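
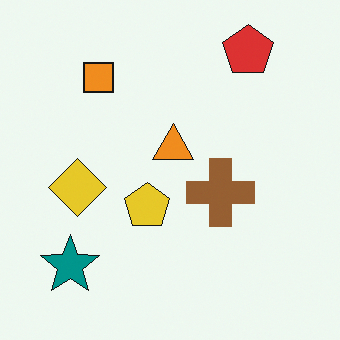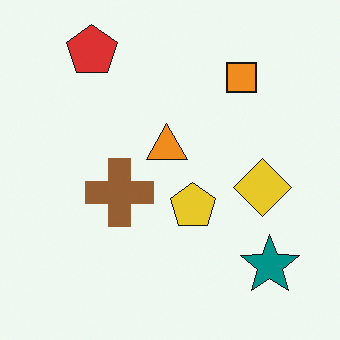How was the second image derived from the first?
The image was flipped horizontally (left ↔ right).

The teal star is in the bottom-left of the first image and the bottom-right of the second — shapes on opposite sides of the vertical midline have swapped in a mirror flip.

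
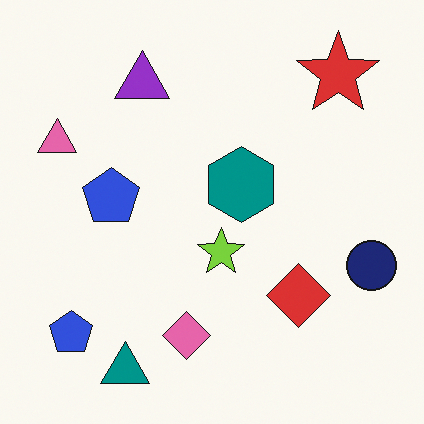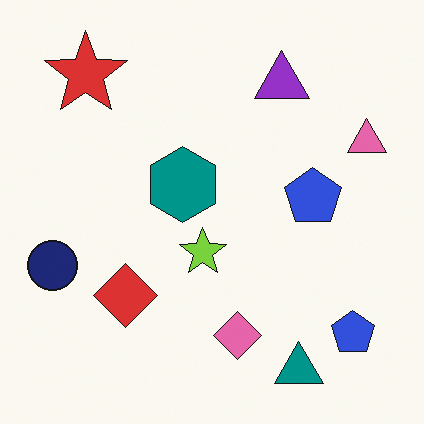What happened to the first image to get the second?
The second image is the first flipped horizontally (left ↔ right).

The navy circle is in the right of the first image and the left of the second — shapes on opposite sides of the vertical midline have swapped in a mirror flip.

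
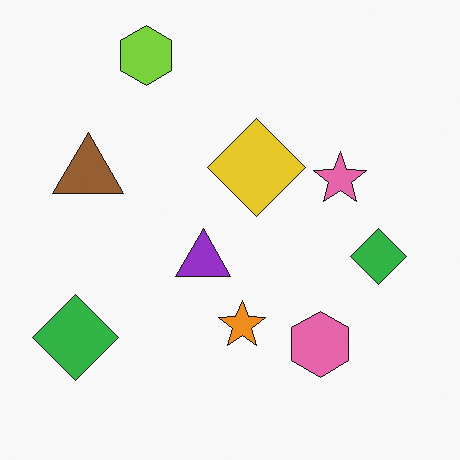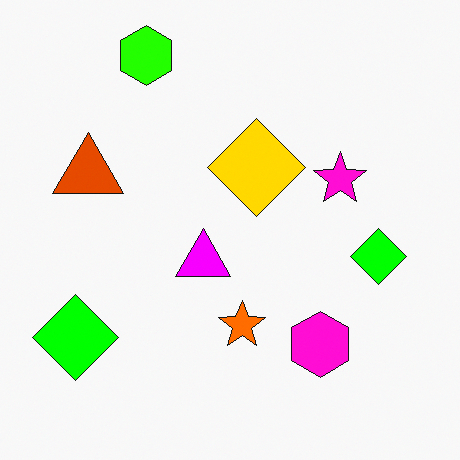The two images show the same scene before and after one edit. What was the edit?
This is the original image made much more vivid (saturation change).

All colors are more vivid — a global saturation change.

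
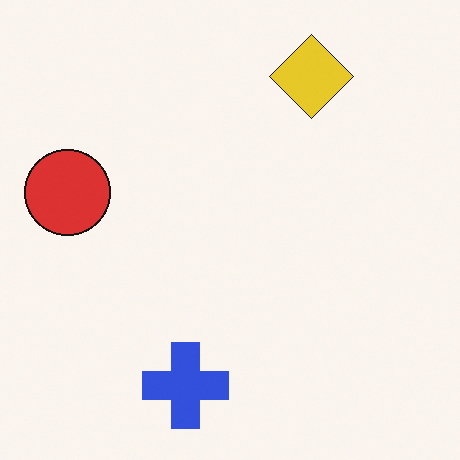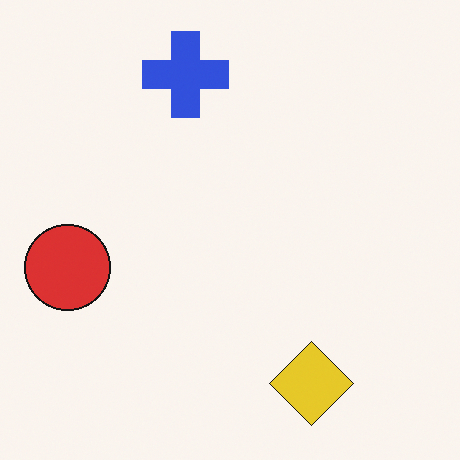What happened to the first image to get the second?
The second image is the first flipped vertically (top ↔ bottom).

The blue cross is in the bottom of the first image and the top of the second — shapes on opposite sides of the horizontal midline have swapped in a mirror flip.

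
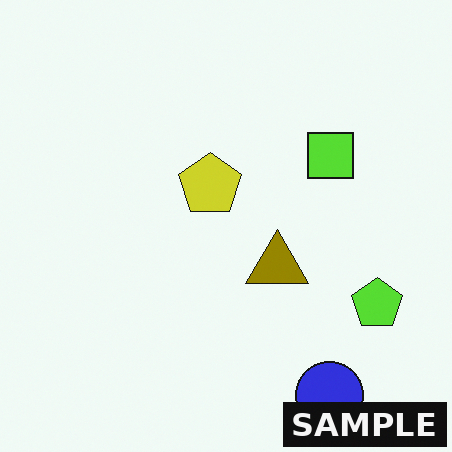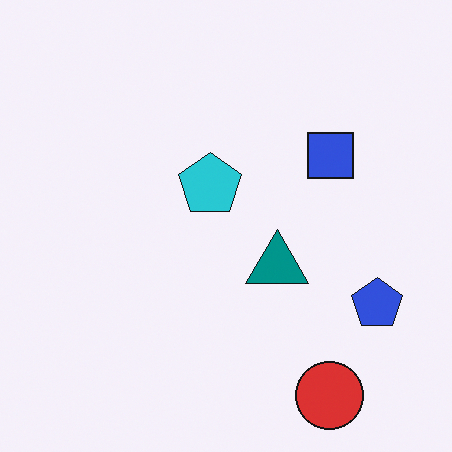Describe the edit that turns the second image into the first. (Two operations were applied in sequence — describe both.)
Hue-shifted by a large amount, then watermarked with the text "SAMPLE" in the lower-right corner.

Every shape's color has rotated by the same amount around the hue wheel — a uniform hue shift. A dark label reading "SAMPLE" appears in the lower-right corner.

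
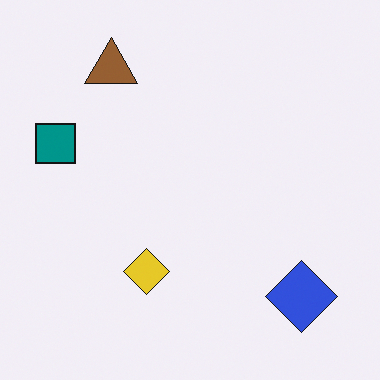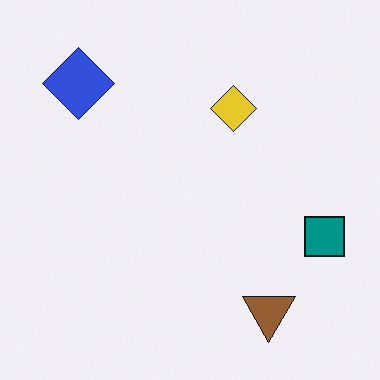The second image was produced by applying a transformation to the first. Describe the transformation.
Rotated 180°.

The blue diamond sits in the bottom-right of the first image and the top-left of the second — consistent with a whole-image 180° rotation.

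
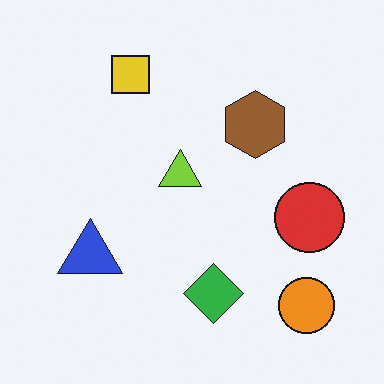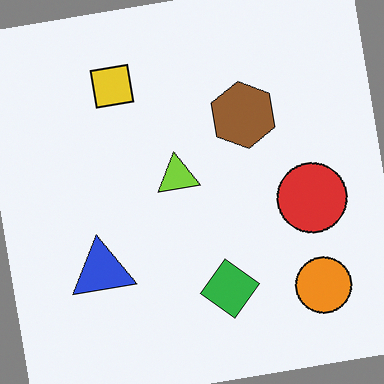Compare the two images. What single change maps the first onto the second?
The image was rotated counter-clockwise by a few degrees.

Every shape is tilted by the same angle and the image corners show triangular fill wedges — a whole-image rotation by a non-right angle.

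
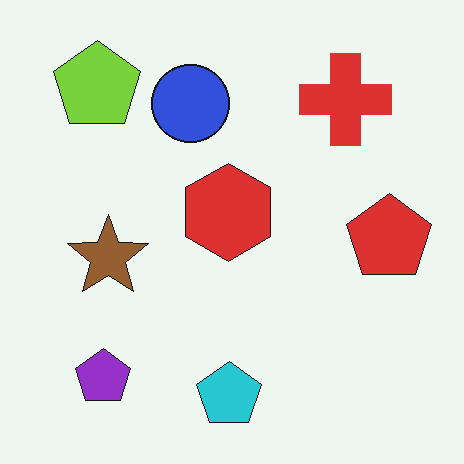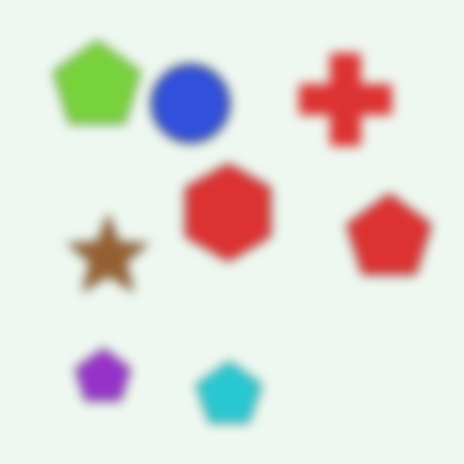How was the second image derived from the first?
It was heavily blurred.

Shape edges and outlines are uniformly softened across the whole image.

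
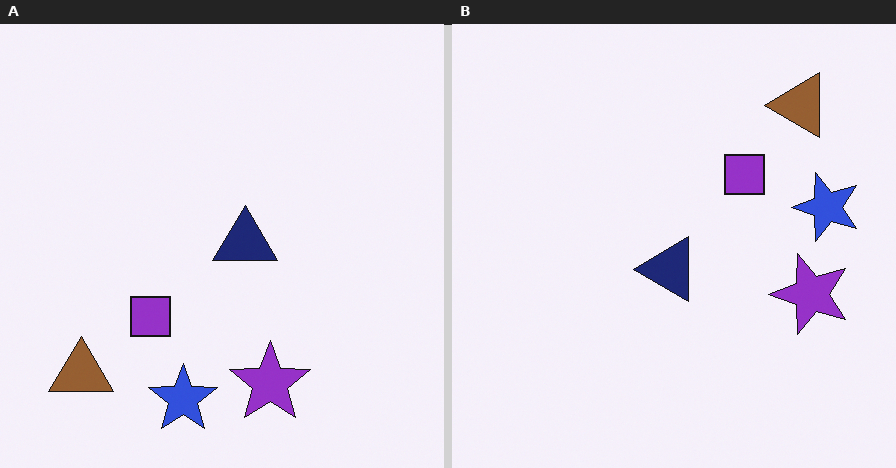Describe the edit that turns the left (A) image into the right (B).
The image was transposed (reflected across the top-left ↔ bottom-right diagonal).

Shapes have swapped their row and column positions — what was in the top-right is now in the bottom-left — a diagonal reflection.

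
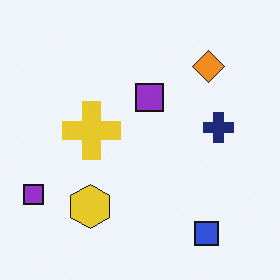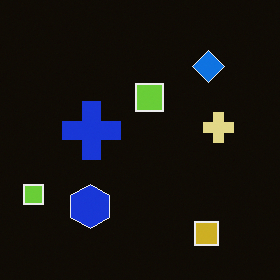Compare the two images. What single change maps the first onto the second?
The transformation is: color-inverted (negative).

The light background has become dark and every shape's color is its complement — a photographic negative.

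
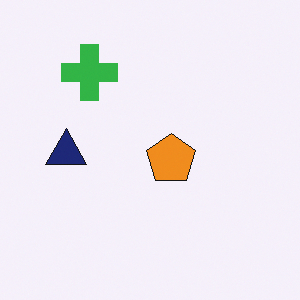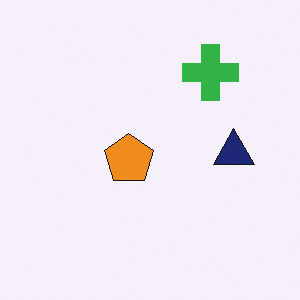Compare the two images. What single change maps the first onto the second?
It was flipped horizontally (left ↔ right).

The navy triangle is in the left of the first image and the right of the second — shapes on opposite sides of the vertical midline have swapped in a mirror flip.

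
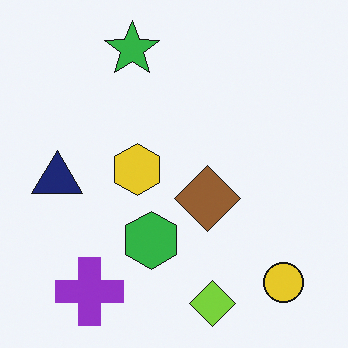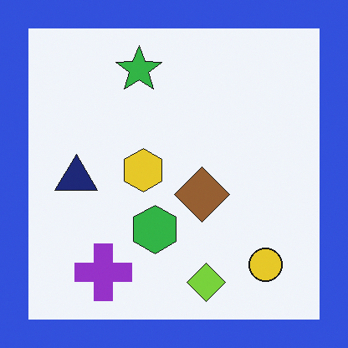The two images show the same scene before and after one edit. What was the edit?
The transformation is: framed with a blue border.

A solid blue frame runs around the edge of the second image, with the content slightly shrunk inside it.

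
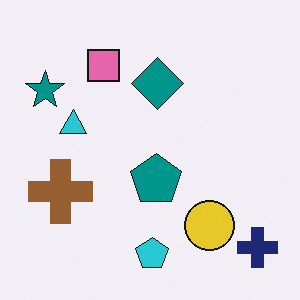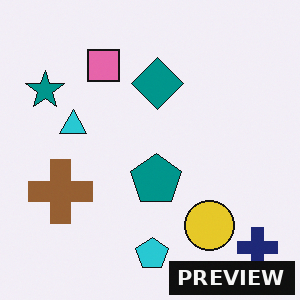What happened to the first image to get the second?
The transformation is: watermarked with the text "PREVIEW" in the lower-right corner.

A dark label reading "PREVIEW" appears in the lower-right corner.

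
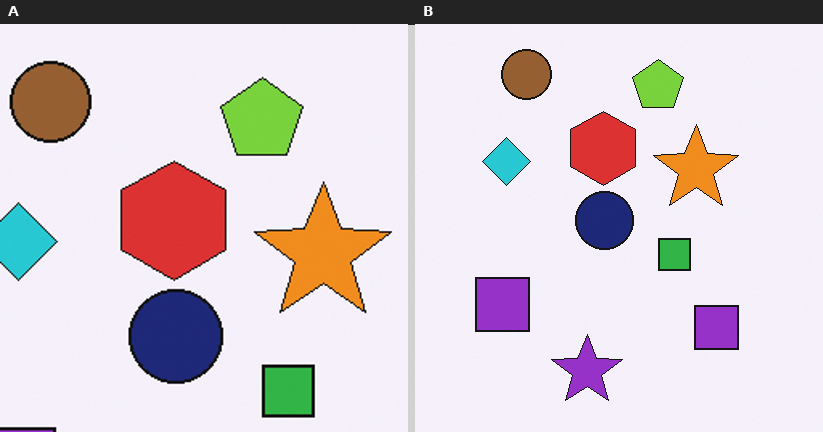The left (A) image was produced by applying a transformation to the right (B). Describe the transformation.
The image was cropped slightly and scaled back up.

The visible shapes are larger and the field of view is narrower; shapes near the original edges may be partly or wholly outside the frame — a crop-and-rescale.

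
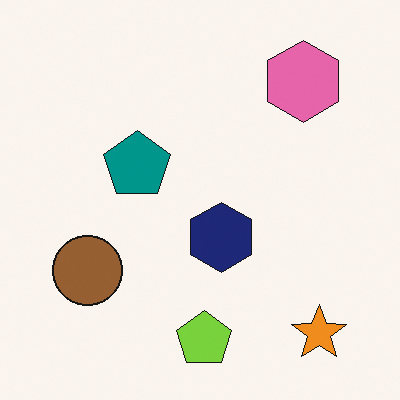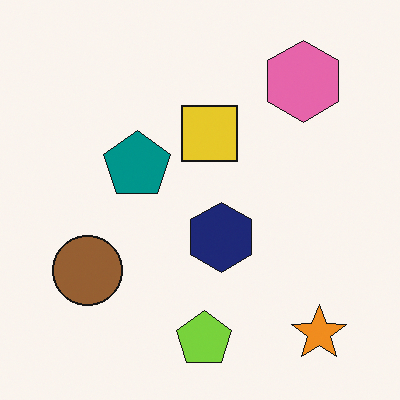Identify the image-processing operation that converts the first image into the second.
This is the original image overlaid with an additional yellow square.

A yellow square appears in the second image that is absent from the first.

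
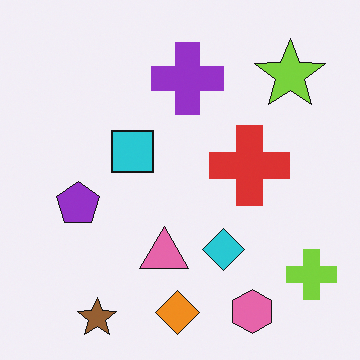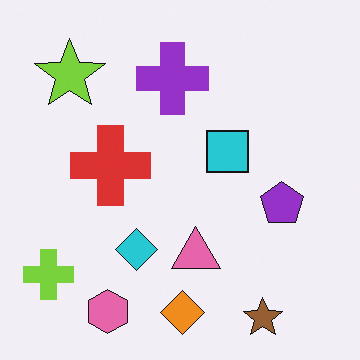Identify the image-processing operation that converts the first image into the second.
The transformation is: flipped horizontally (left ↔ right).

The lime cross is in the bottom-right of the first image and the bottom-left of the second — shapes on opposite sides of the vertical midline have swapped in a mirror flip.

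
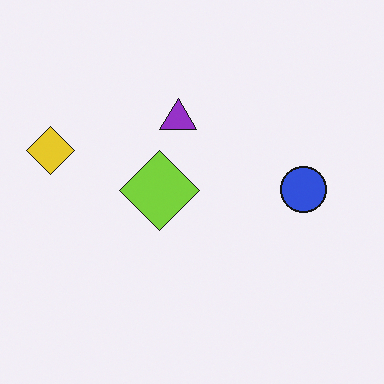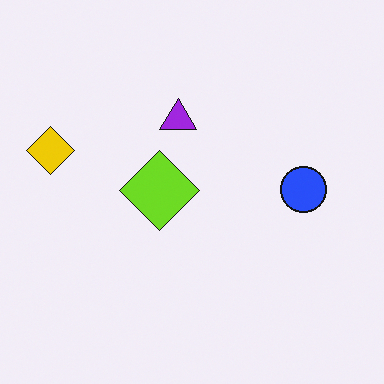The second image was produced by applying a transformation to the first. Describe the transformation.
The transformation is: slightly oversaturated.

All colors are more vivid — a global saturation change.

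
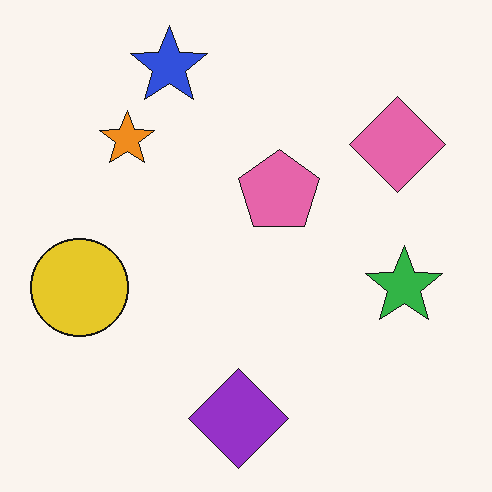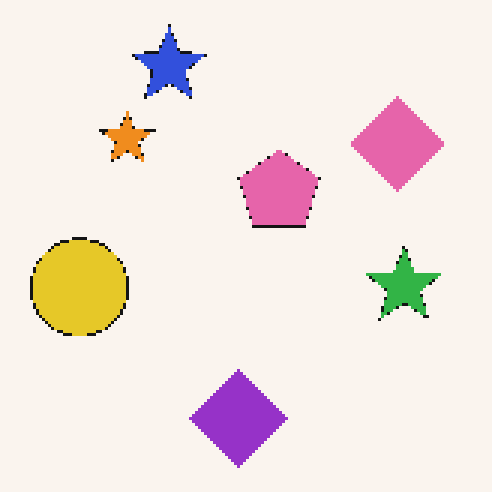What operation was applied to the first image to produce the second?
This is the original image lightly pixelated (a mild mosaic effect).

Shapes are reduced to large square blocks; fine edges and outlines are lost — a downscale-then-upscale (mosaic) effect.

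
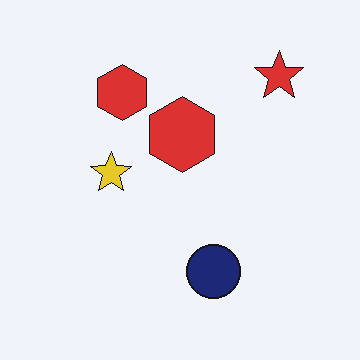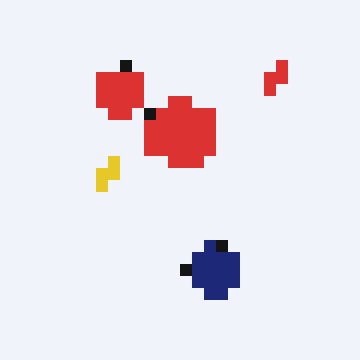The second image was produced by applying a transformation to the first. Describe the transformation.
Coarsely pixelated.

Shapes are reduced to large square blocks; fine edges and outlines are lost — a downscale-then-upscale (mosaic) effect.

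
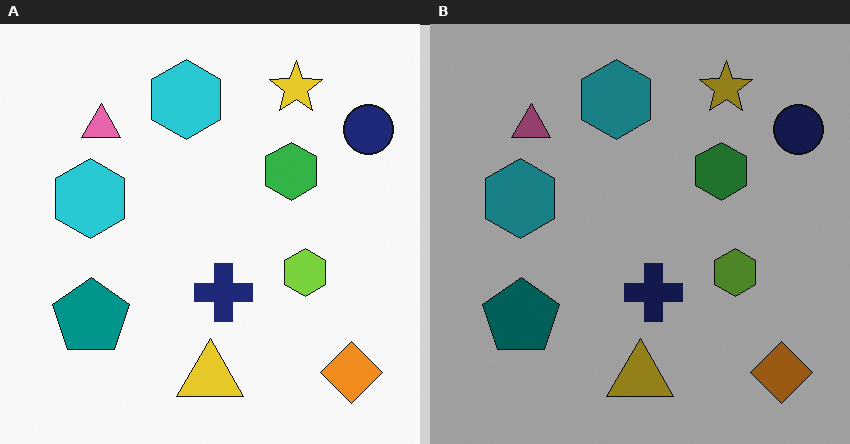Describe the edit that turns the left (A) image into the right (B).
The image was substantially darkened.

Every pixel — background and shapes alike — is uniformly darkened.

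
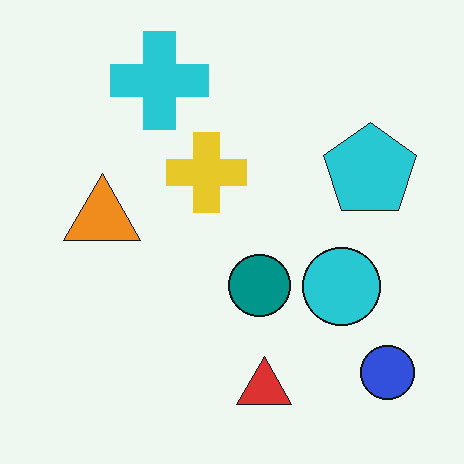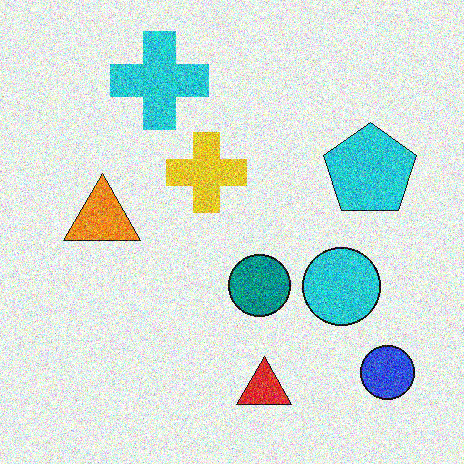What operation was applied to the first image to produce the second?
This is the original image degraded with strong gaussian noise.

Random speckle covers the whole image, including the flat background.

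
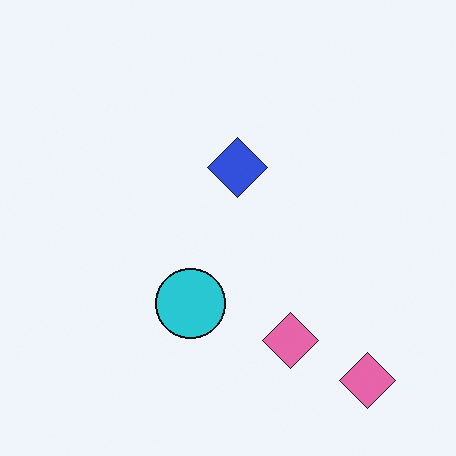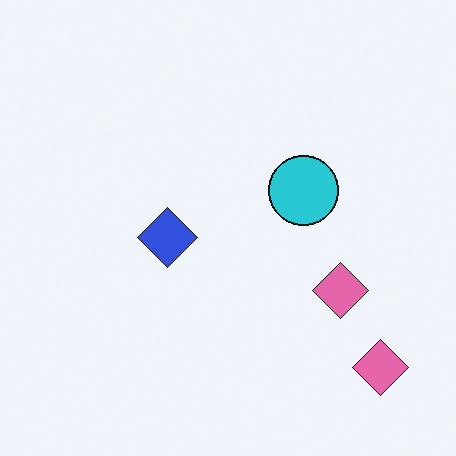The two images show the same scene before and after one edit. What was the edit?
This is the original image transposed (reflected across the top-left ↔ bottom-right diagonal).

Shapes have swapped their row and column positions — what was in the top-right is now in the bottom-left — a diagonal reflection.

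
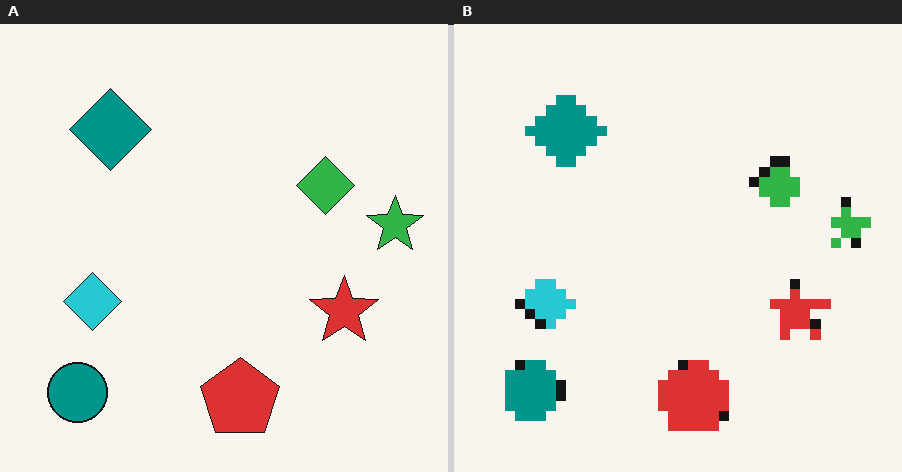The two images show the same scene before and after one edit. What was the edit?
It was heavily pixelated into large blocks.

Shapes are reduced to large square blocks; fine edges and outlines are lost — a downscale-then-upscale (mosaic) effect.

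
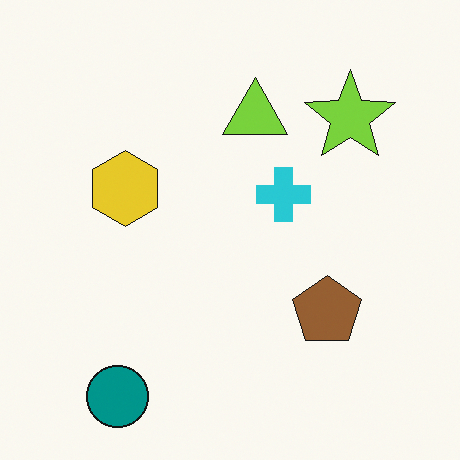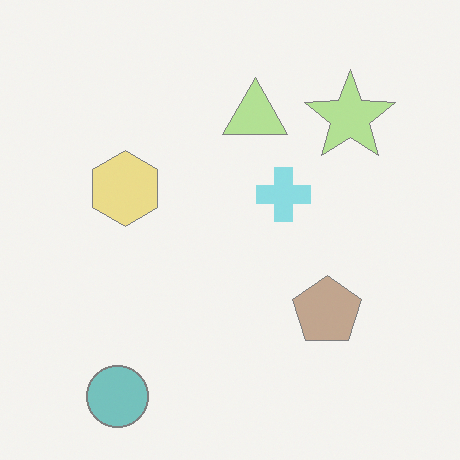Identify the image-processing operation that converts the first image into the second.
The transformation is: washed out (contrast reduced).

Tones are pushed toward mid-grey across the whole image — a global contrast change.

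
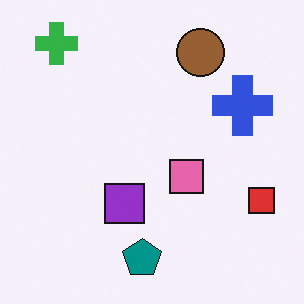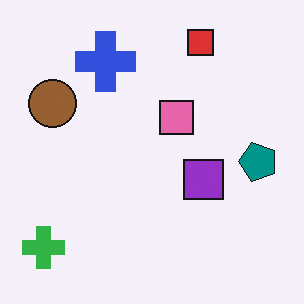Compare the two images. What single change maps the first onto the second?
Rotated 90° counter-clockwise.

The green cross sits in the top-left of the first image and the bottom-left of the second — consistent with a whole-image 90° counter-clockwise rotation.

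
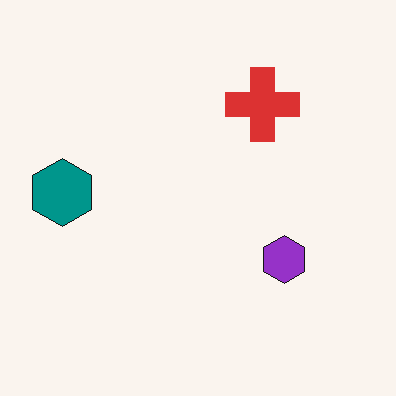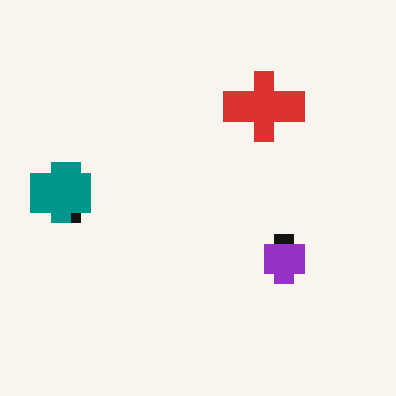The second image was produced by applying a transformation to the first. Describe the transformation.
The image was coarsely pixelated.

Shapes are reduced to large square blocks; fine edges and outlines are lost — a downscale-then-upscale (mosaic) effect.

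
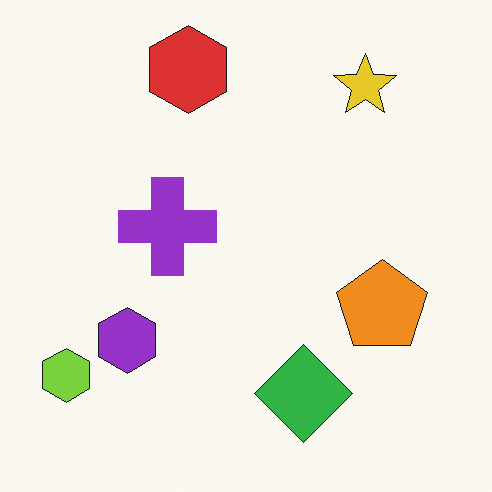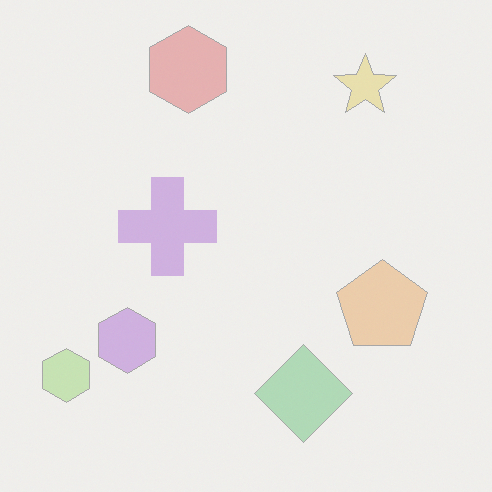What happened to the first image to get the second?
The transformation is: washed out (contrast reduced).

Tones are pushed toward mid-grey across the whole image — a global contrast change.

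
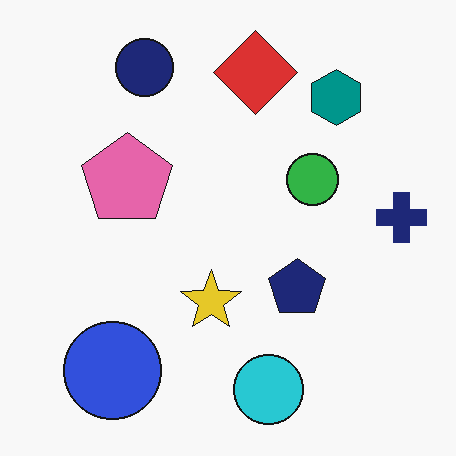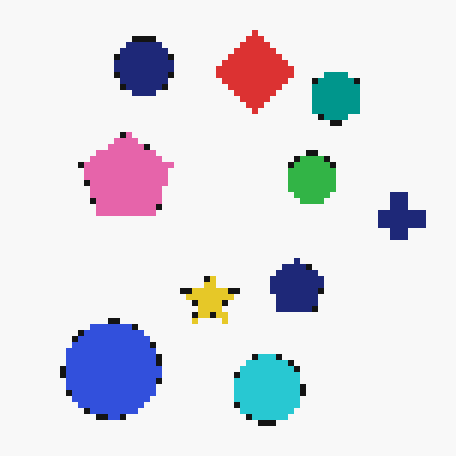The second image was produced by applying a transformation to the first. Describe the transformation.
The transformation is: pixelated into visible square blocks.

Shapes are reduced to large square blocks; fine edges and outlines are lost — a downscale-then-upscale (mosaic) effect.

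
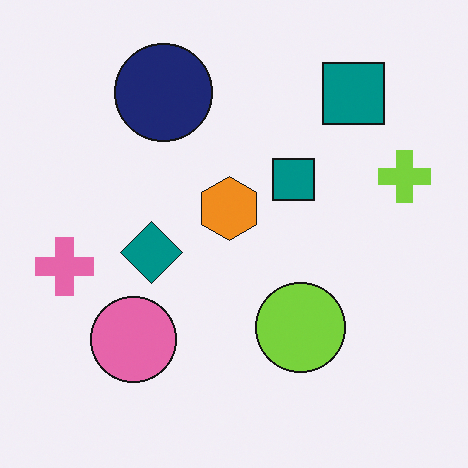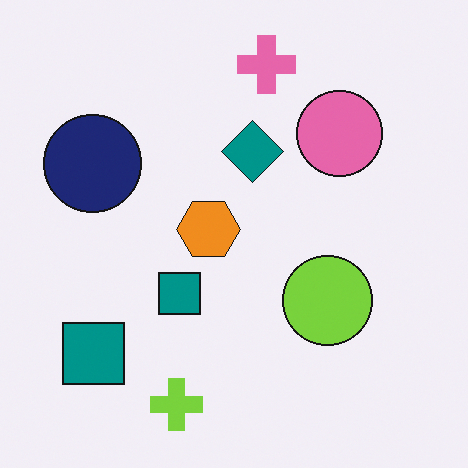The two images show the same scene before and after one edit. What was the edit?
The second image is the first transposed (reflected across the top-left ↔ bottom-right diagonal).

Shapes have swapped their row and column positions — what was in the top-right is now in the bottom-left — a diagonal reflection.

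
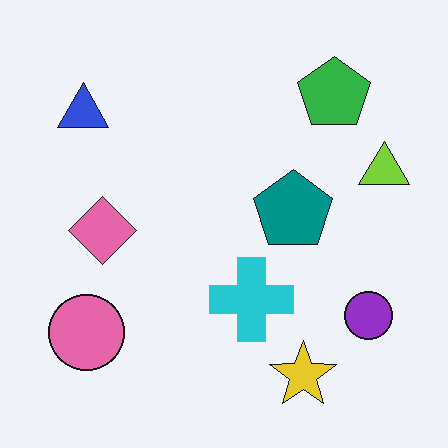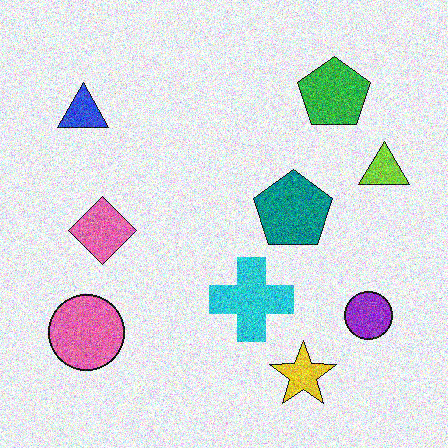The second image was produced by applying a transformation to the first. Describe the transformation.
The image was degraded with a thick layer of grain.

Random speckle covers the whole image, including the flat background.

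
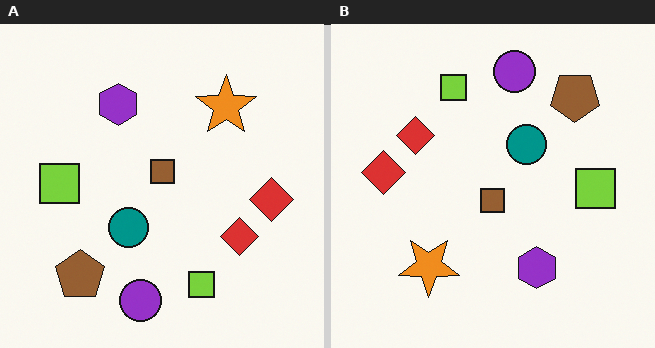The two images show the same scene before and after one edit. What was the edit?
The image was rotated 180°.

The brown pentagon sits in the bottom-left of the left (A) image and the top-right of the right (B) — consistent with a whole-image 180° rotation.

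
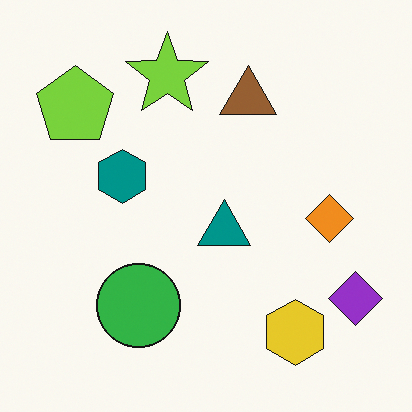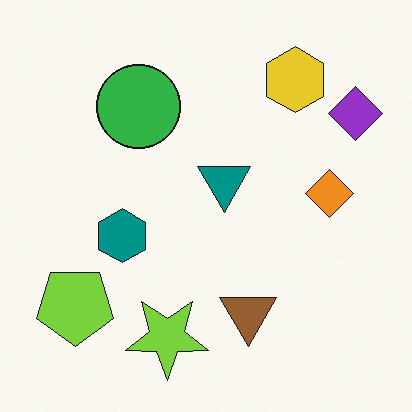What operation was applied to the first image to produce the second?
The second image is the first flipped vertically (top ↔ bottom).

The lime star is in the top of the first image and the bottom of the second — shapes on opposite sides of the horizontal midline have swapped in a mirror flip.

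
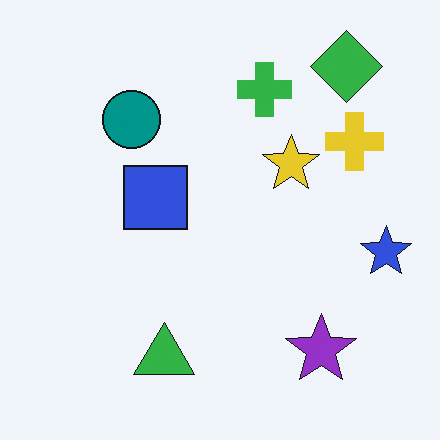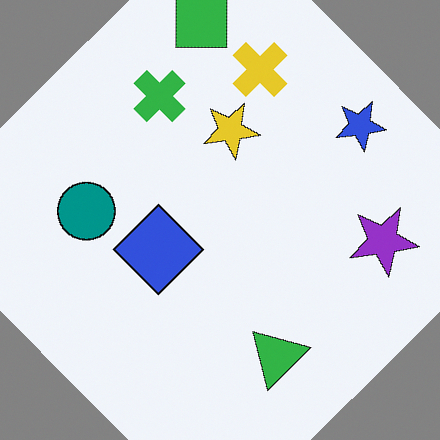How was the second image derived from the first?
This is the original image rotated counter-clockwise by a large amount — several tens of degrees.

Every shape is tilted by the same angle and the image corners show triangular fill wedges — a whole-image rotation by a non-right angle.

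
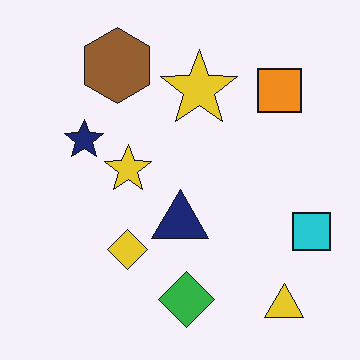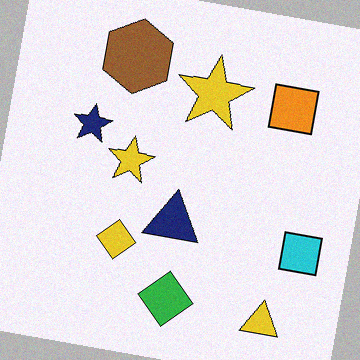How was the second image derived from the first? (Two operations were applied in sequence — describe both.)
The image was rotated clockwise by a slight angle, then degraded with subtle gaussian noise.

Every shape is tilted by the same angle and the image corners show triangular fill wedges — a whole-image rotation by a non-right angle. Random speckle covers the whole image, including the flat background.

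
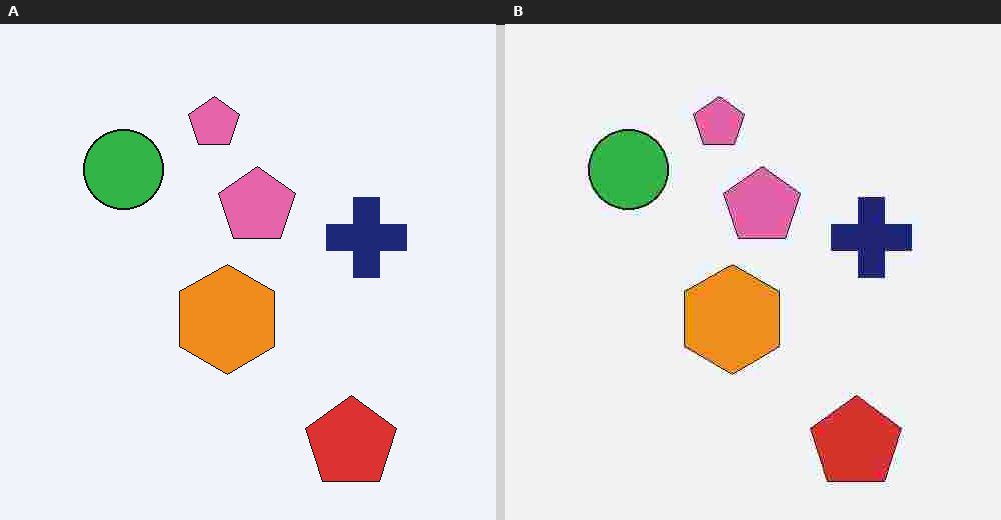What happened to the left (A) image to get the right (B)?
The right (B) image is the left (A) degraded with heavy JPEG compression.

Blocky 8×8 compression artifacts appear around shape edges and the flat background shows ringing — characteristic JPEG degradation.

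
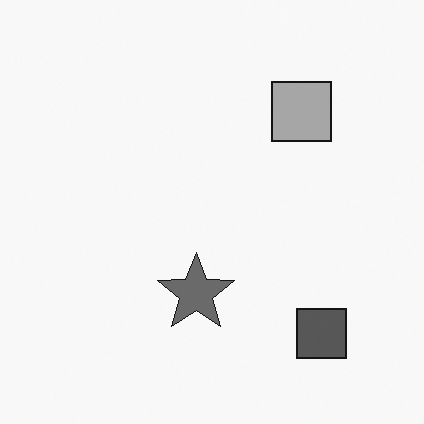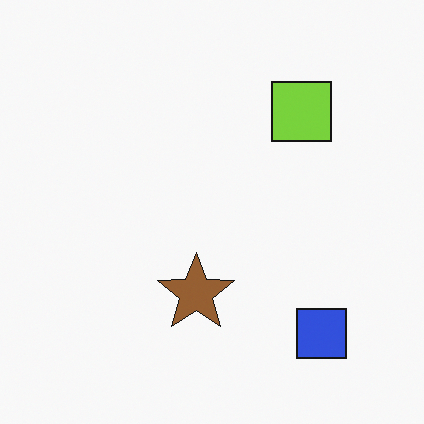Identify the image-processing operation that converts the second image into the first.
The first image is the second converted to grayscale.

All color is removed — every shape is now a shade of grey.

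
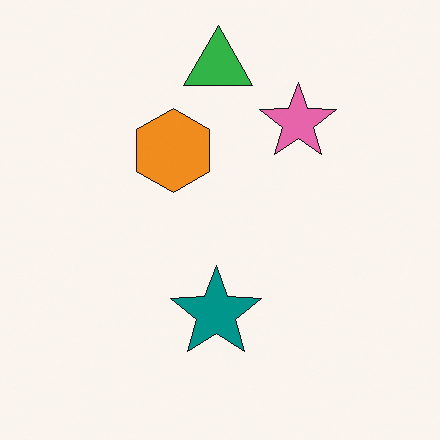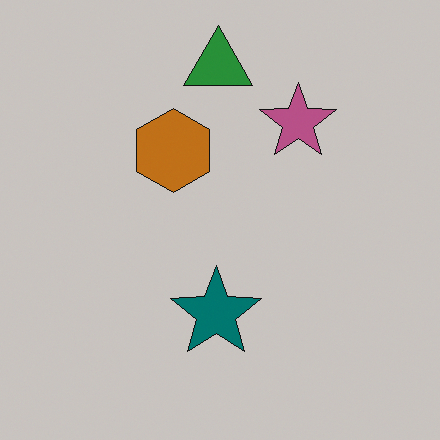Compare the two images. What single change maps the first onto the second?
This is the original image slightly darkened.

Every pixel — background and shapes alike — is uniformly darkened.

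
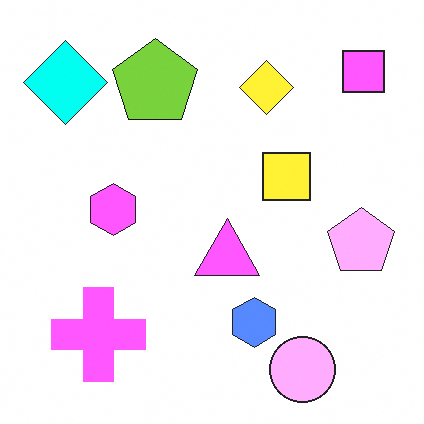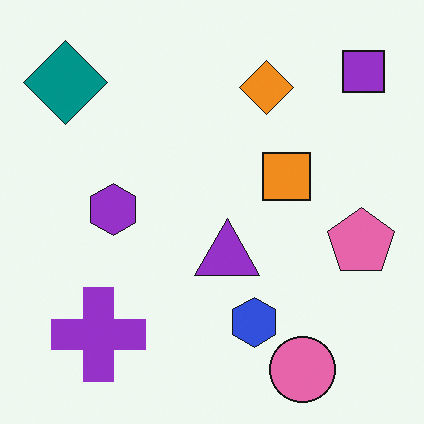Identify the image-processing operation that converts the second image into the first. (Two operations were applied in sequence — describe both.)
Substantially brightened, then overlaid with an additional lime pentagon.

Every pixel — background and shapes alike — is uniformly brightened. A lime pentagon appears in the first image that is absent from the second.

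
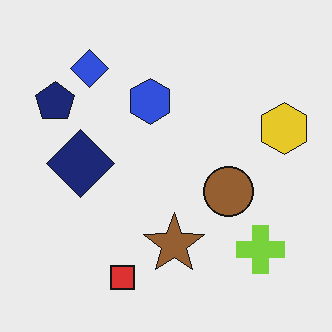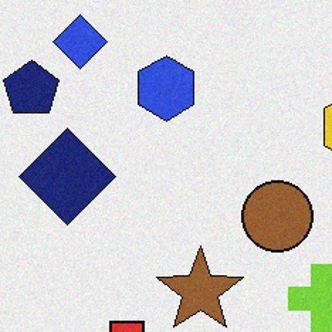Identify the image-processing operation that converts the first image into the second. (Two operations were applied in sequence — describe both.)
The second image is the first degraded with light additive noise, then cropped to a modestly smaller region and rescaled.

Random speckle covers the whole image, including the flat background. The visible shapes are larger and the field of view is narrower; shapes near the original edges may be partly or wholly outside the frame — a crop-and-rescale.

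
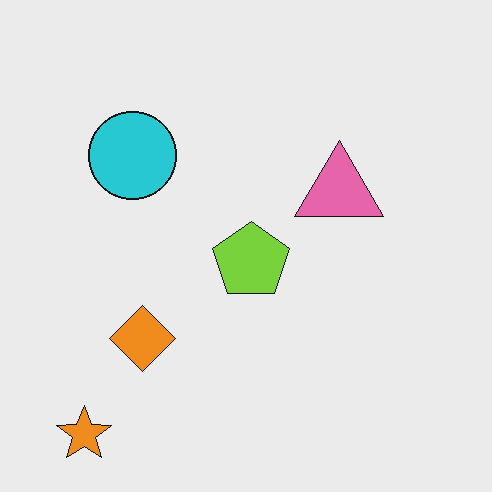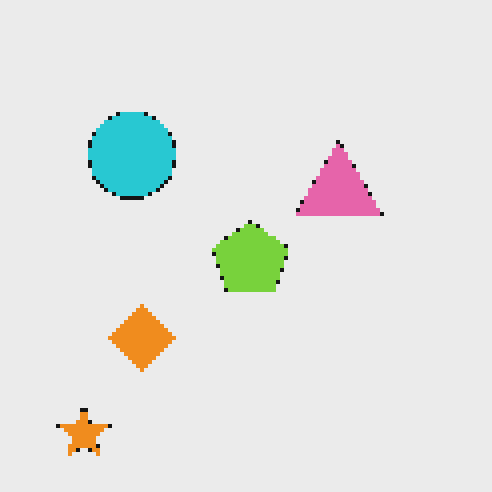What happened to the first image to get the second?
The second image is the first mildly pixelated.

Shapes are reduced to large square blocks; fine edges and outlines are lost — a downscale-then-upscale (mosaic) effect.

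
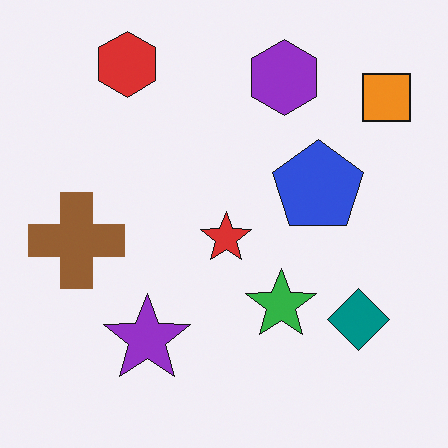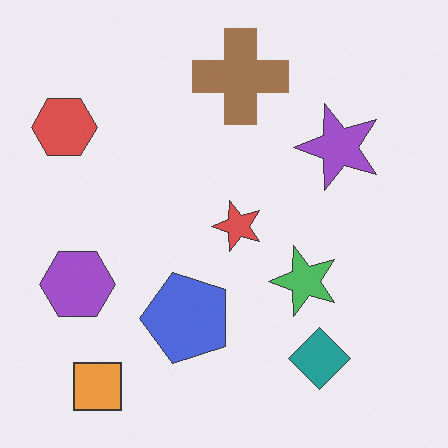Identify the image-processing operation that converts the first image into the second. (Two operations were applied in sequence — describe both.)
It was transposed (reflected across the top-left ↔ bottom-right diagonal), then given slightly reduced contrast.

Shapes have swapped their row and column positions — what was in the top-right is now in the bottom-left — a diagonal reflection. Tones are pushed toward mid-grey across the whole image — a global contrast change.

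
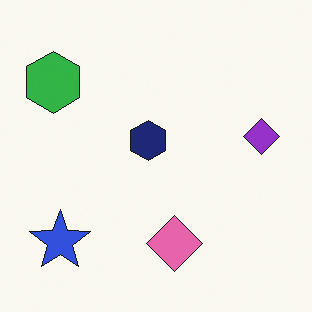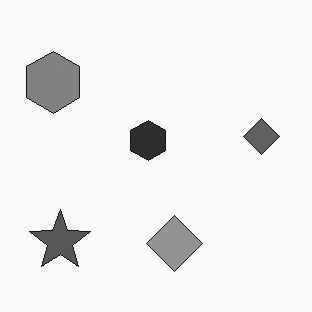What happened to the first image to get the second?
The image was converted to grayscale.

All color is removed — every shape is now a shade of grey.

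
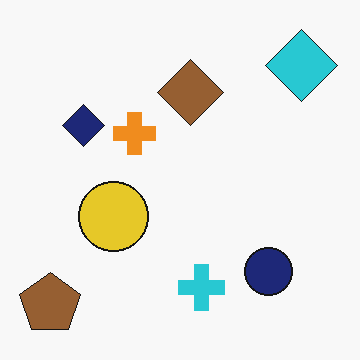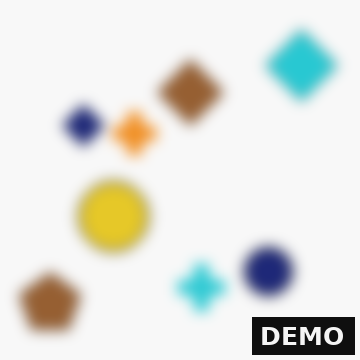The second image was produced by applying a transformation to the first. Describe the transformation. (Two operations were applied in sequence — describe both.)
The transformation is: heavily blurred, then watermarked with the text "DEMO" in the lower-right corner.

Shape edges and outlines are uniformly softened across the whole image. A dark label reading "DEMO" appears in the lower-right corner.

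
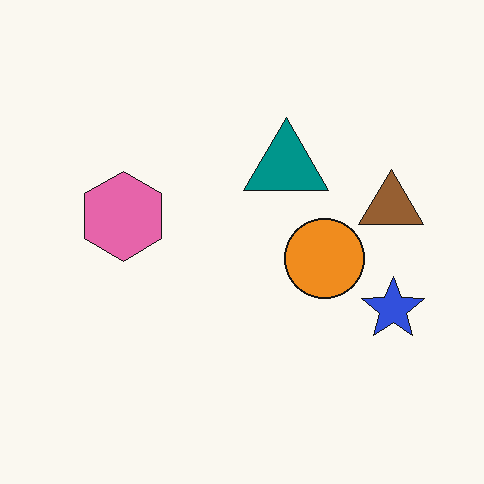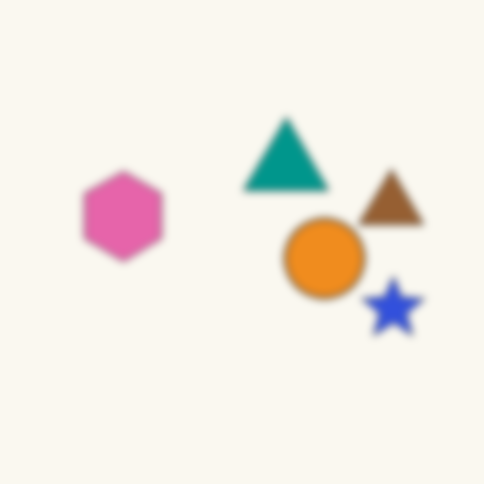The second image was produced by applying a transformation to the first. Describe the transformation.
This is the original image moderately blurred.

Shape edges and outlines are uniformly softened across the whole image.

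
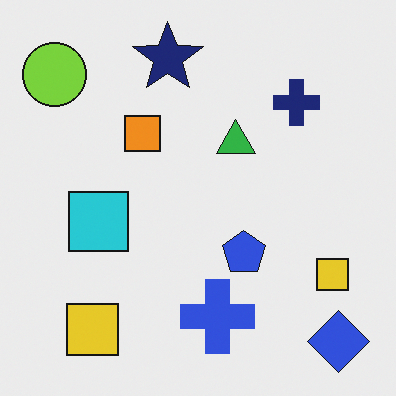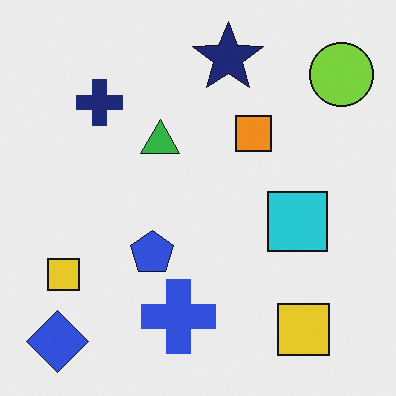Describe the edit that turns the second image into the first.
It was flipped horizontally (left ↔ right).

The lime circle is in the top-right of the second image and the top-left of the first — shapes on opposite sides of the vertical midline have swapped in a mirror flip.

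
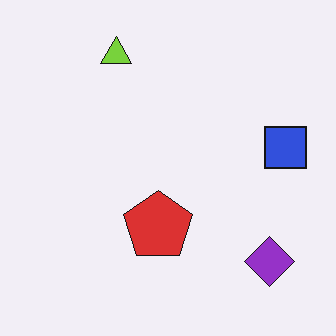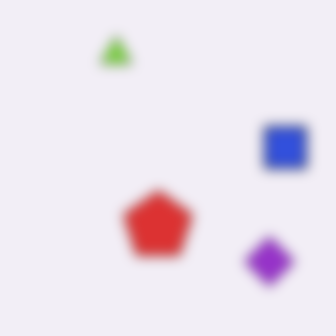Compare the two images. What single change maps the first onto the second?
The transformation is: heavily blurred.

Shape edges and outlines are uniformly softened across the whole image.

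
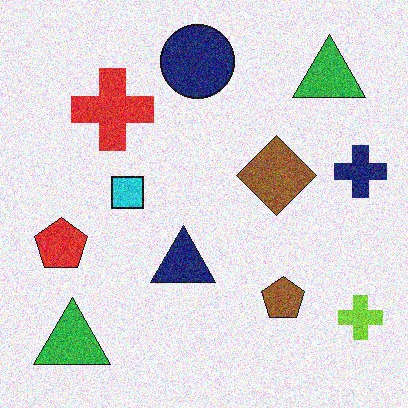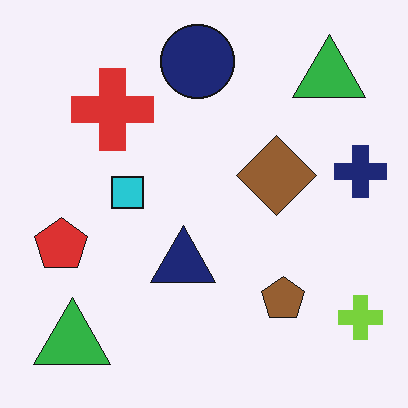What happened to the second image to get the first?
This is the original image degraded with moderate additive noise.

Random speckle covers the whole image, including the flat background.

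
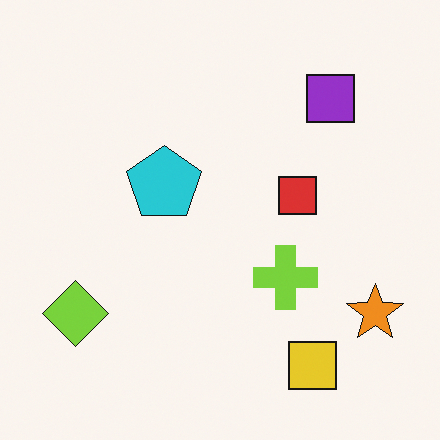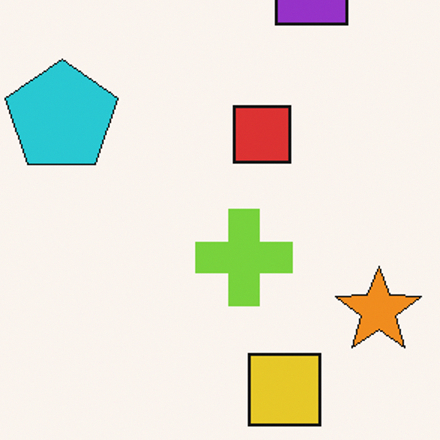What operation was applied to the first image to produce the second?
The second image is the first cropped slightly and scaled back up.

The visible shapes are larger and the field of view is narrower; shapes near the original edges may be partly or wholly outside the frame — a crop-and-rescale.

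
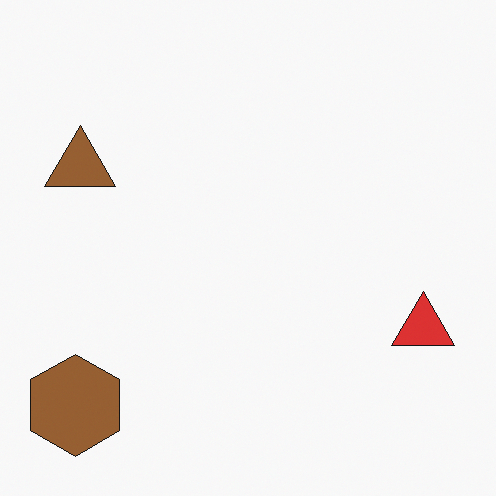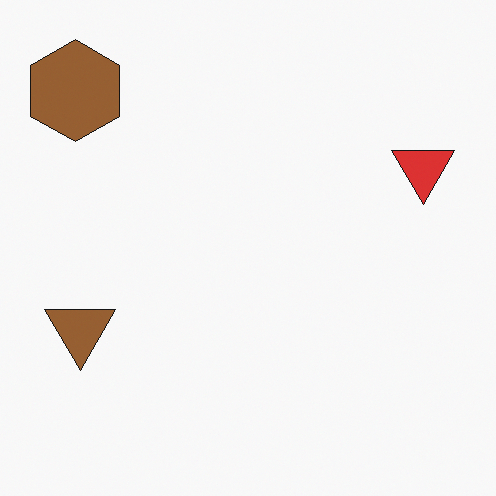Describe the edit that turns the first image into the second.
This is the original image flipped vertically (top ↔ bottom).

The brown hexagon is in the bottom-left of the first image and the top-left of the second — shapes on opposite sides of the horizontal midline have swapped in a mirror flip.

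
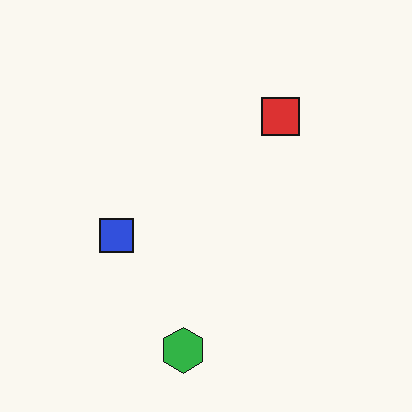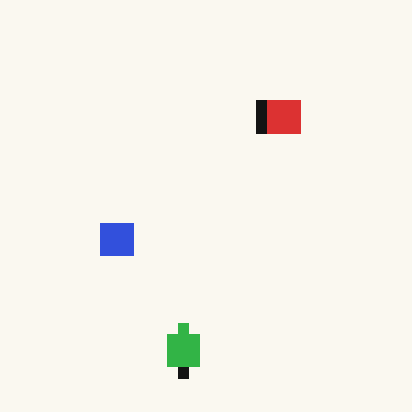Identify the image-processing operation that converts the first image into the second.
It was coarsely pixelated.

Shapes are reduced to large square blocks; fine edges and outlines are lost — a downscale-then-upscale (mosaic) effect.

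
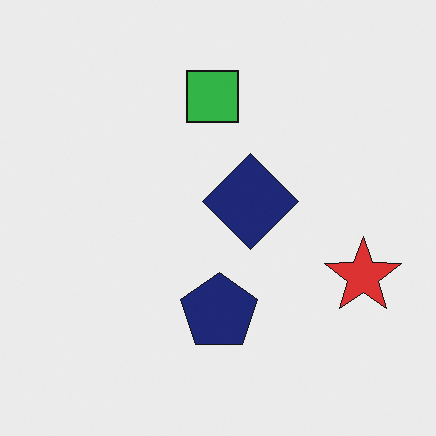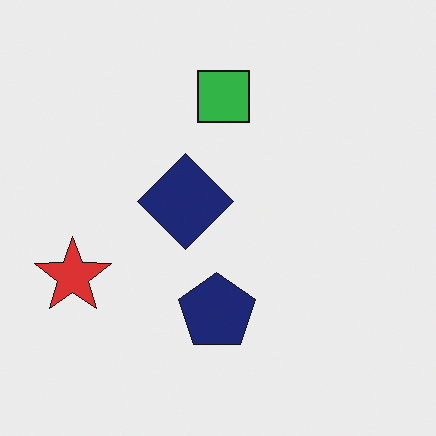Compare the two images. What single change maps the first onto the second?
This is the original image flipped horizontally (left ↔ right).

The red star is in the right of the first image and the left of the second — shapes on opposite sides of the vertical midline have swapped in a mirror flip.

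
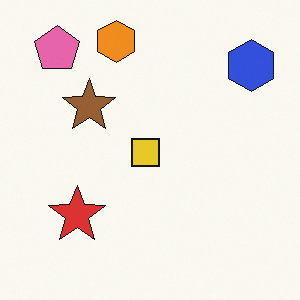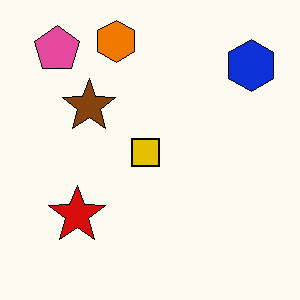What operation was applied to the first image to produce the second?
Given slightly increased contrast.

Tones are pushed away from mid-grey across the whole image — a global contrast change.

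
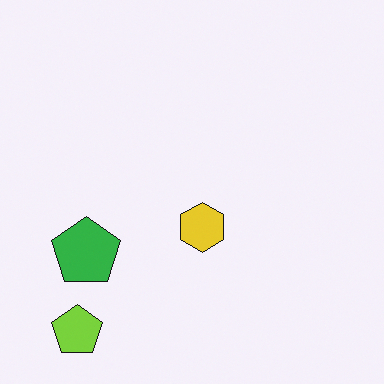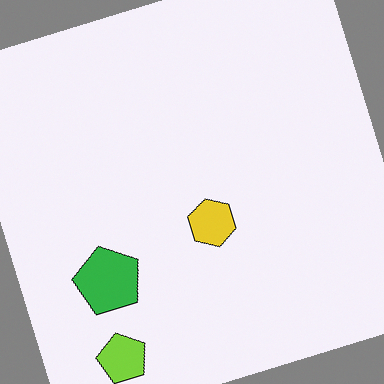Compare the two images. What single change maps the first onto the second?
The second image is the first rotated counter-clockwise by a clearly visible amount.

Every shape is tilted by the same angle and the image corners show triangular fill wedges — a whole-image rotation by a non-right angle.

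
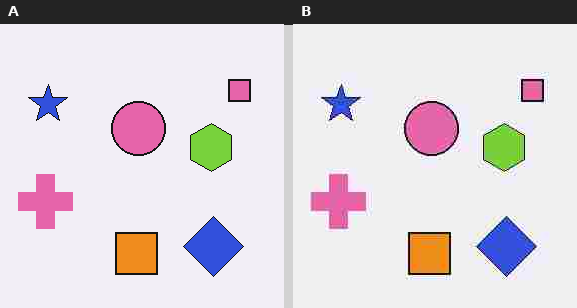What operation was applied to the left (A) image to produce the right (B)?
The right (B) image is the left (A) heavily JPEG-compressed with obvious blocking artifacts.

Blocky 8×8 compression artifacts appear around shape edges and the flat background shows ringing — characteristic JPEG degradation.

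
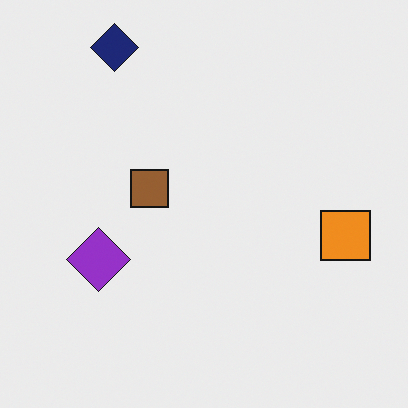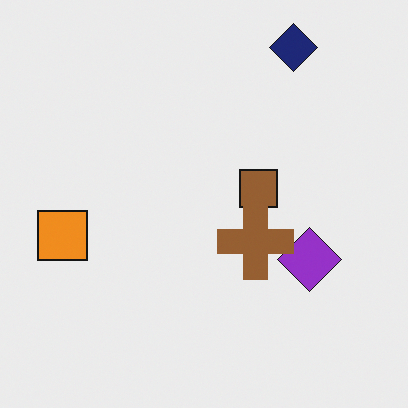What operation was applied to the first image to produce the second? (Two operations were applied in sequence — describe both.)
The transformation is: flipped horizontally (left ↔ right), then overlaid with an additional brown cross.

The orange square is in the right of the first image and the left of the second — shapes on opposite sides of the vertical midline have swapped in a mirror flip. A brown cross appears in the second image that is absent from the first.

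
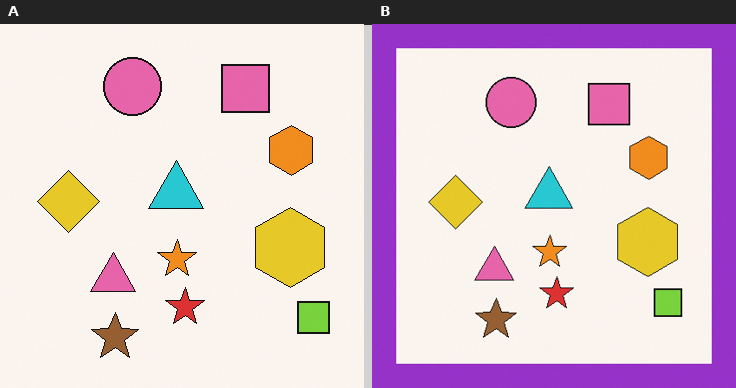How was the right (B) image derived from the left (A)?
The right (B) image is the left (A) framed with a purple border.

A solid purple frame runs around the edge of the right (B) image, with the content slightly shrunk inside it.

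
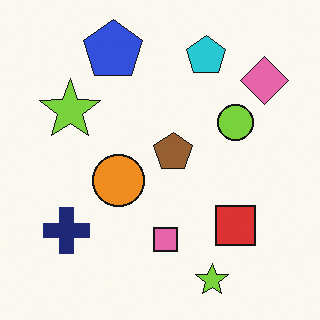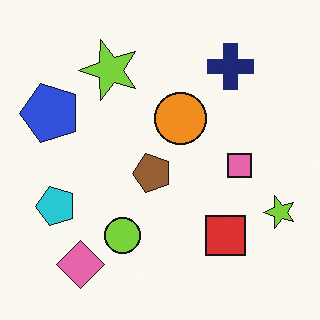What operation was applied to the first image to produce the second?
The transformation is: transposed (reflected across the top-left ↔ bottom-right diagonal).

Shapes have swapped their row and column positions — what was in the top-right is now in the bottom-left — a diagonal reflection.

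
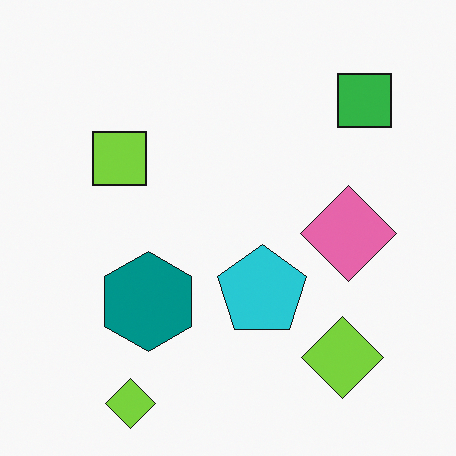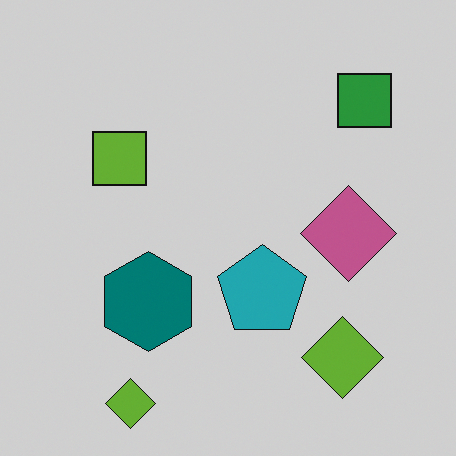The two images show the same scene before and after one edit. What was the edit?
The second image is the first darkened a little.

Every pixel — background and shapes alike — is uniformly darkened.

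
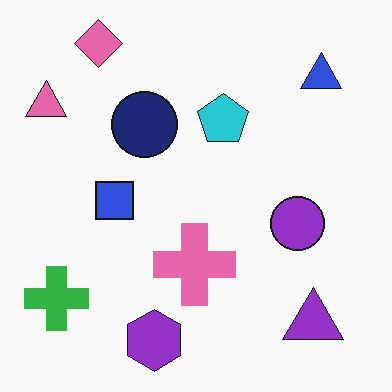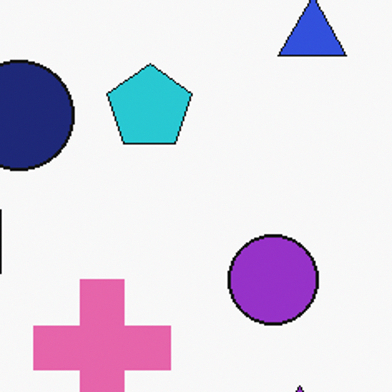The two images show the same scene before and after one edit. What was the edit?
The image was cropped tightly and scaled back up.

The visible shapes are larger and the field of view is narrower; shapes near the original edges may be partly or wholly outside the frame — a crop-and-rescale.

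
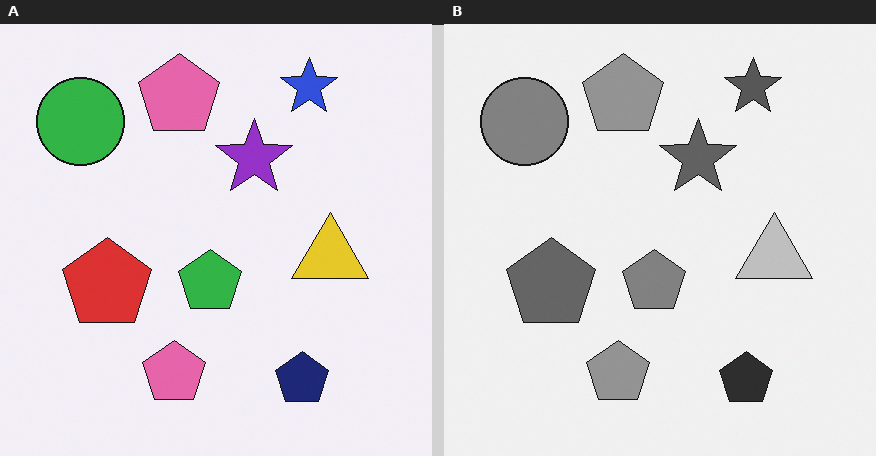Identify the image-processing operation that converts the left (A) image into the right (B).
The image was converted to grayscale.

All color is removed — every shape is now a shade of grey.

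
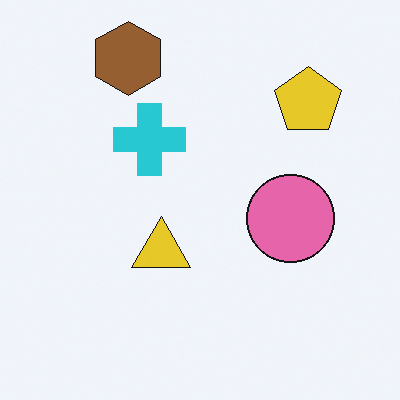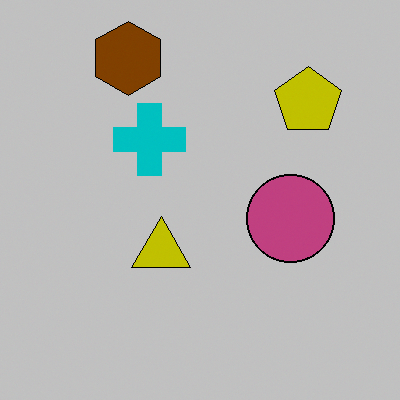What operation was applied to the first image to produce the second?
This is the original image heavily posterized to just a handful of flat colors.

Each flat color has snapped to a coarser quantized level — most visibly, the near-white background has dropped to a flat grey.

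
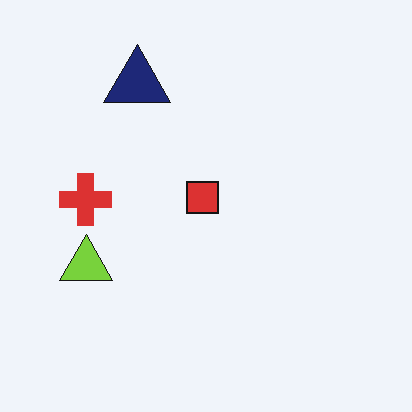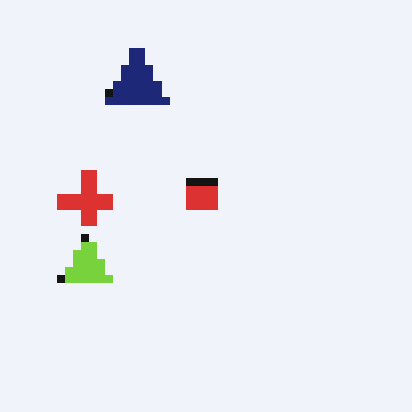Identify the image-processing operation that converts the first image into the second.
The transformation is: moderately pixelated.

Shapes are reduced to large square blocks; fine edges and outlines are lost — a downscale-then-upscale (mosaic) effect.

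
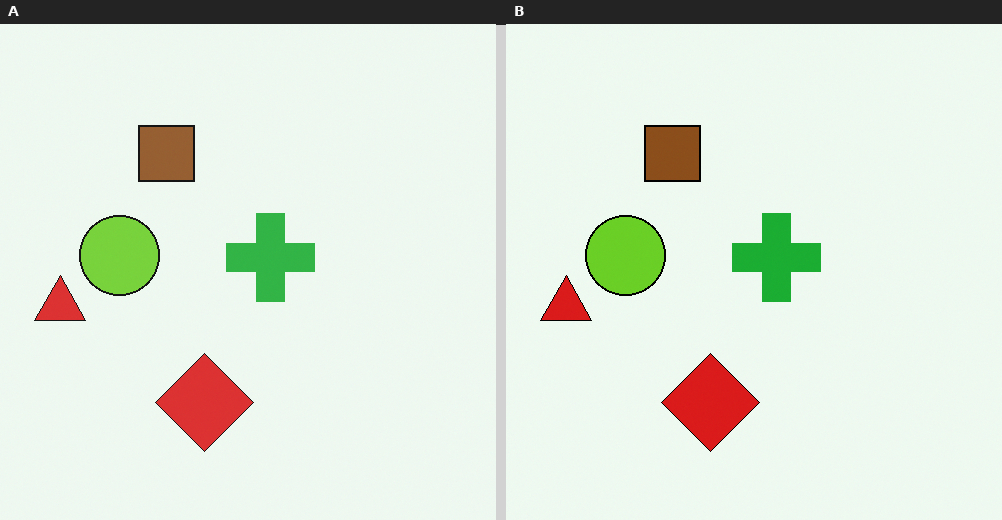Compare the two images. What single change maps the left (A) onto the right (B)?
This is the original image given slightly increased contrast.

Tones are pushed away from mid-grey across the whole image — a global contrast change.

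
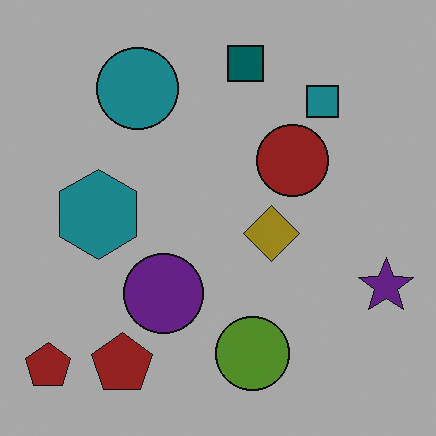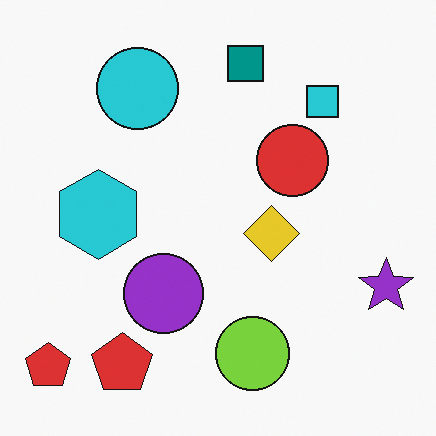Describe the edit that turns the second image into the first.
The transformation is: noticeably darkened.

Every pixel — background and shapes alike — is uniformly darkened.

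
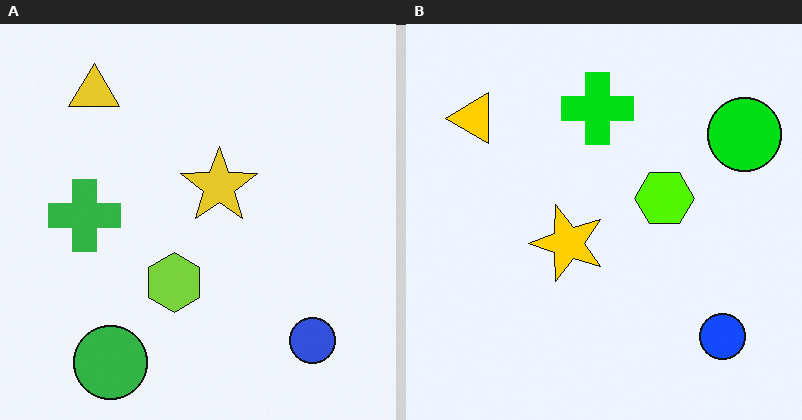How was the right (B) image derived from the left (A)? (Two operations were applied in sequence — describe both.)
This is the original image transposed (reflected across the top-left ↔ bottom-right diagonal), then heavily oversaturated.

Shapes have swapped their row and column positions — what was in the top-right is now in the bottom-left — a diagonal reflection. All colors are more vivid — a global saturation change.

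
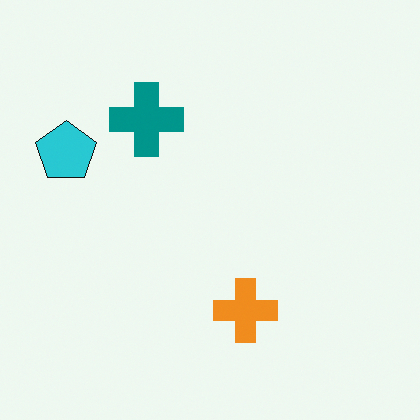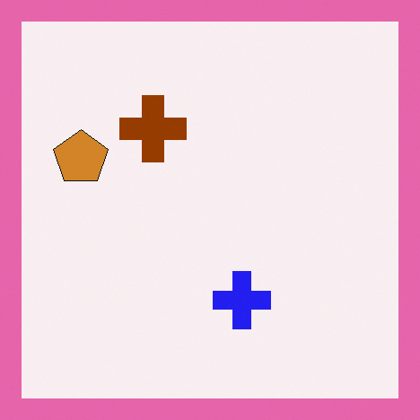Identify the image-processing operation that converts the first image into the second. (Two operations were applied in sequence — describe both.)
Hue-shifted by a large amount, then framed with a pink border.

Every shape's color has rotated by the same amount around the hue wheel — a uniform hue shift. A solid pink frame runs around the edge of the second image, with the content slightly shrunk inside it.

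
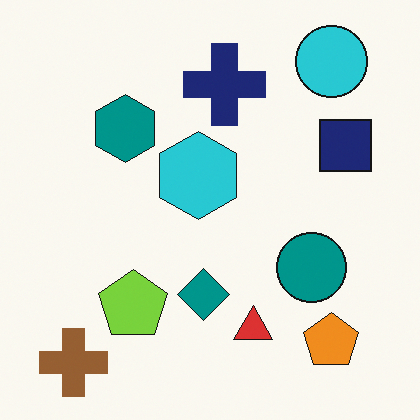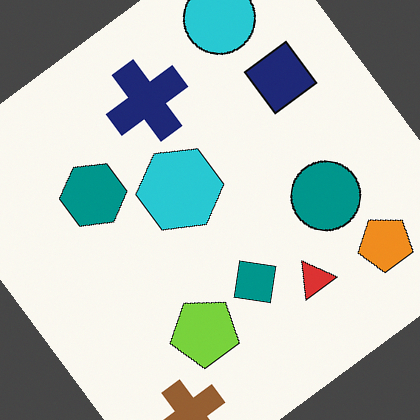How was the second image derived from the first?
It was rotated counter-clockwise by a large amount — several tens of degrees.

Every shape is tilted by the same angle and the image corners show triangular fill wedges — a whole-image rotation by a non-right angle.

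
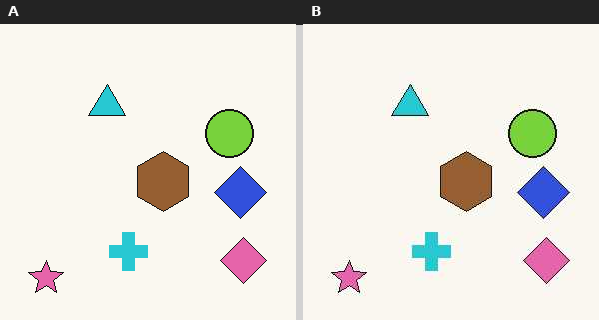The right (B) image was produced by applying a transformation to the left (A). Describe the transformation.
The image was JPEG-compressed with visible artifacts.

Blocky 8×8 compression artifacts appear around shape edges and the flat background shows ringing — characteristic JPEG degradation.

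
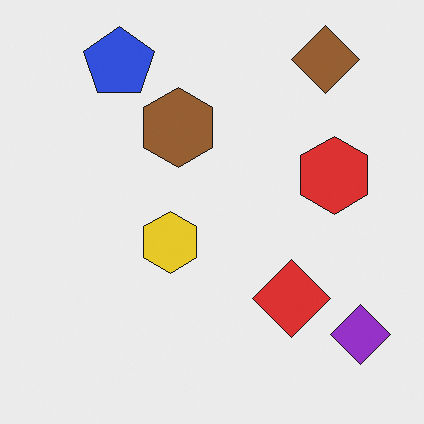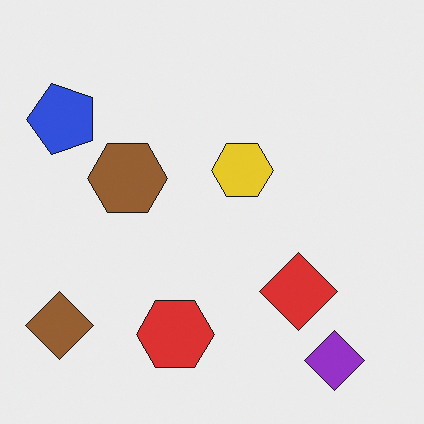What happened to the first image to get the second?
The transformation is: transposed (reflected across the top-left ↔ bottom-right diagonal).

Shapes have swapped their row and column positions — what was in the top-right is now in the bottom-left — a diagonal reflection.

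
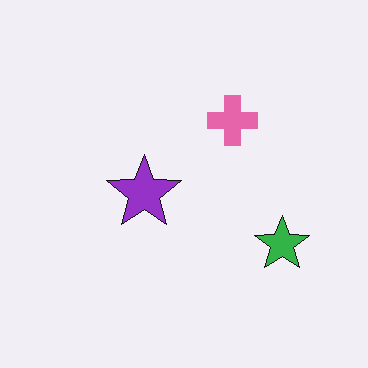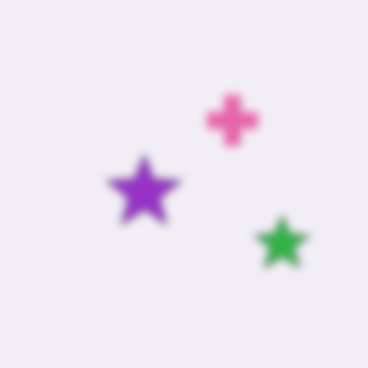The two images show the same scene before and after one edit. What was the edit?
It was noticeably gaussian-blurred.

Shape edges and outlines are uniformly softened across the whole image.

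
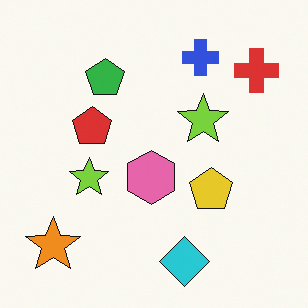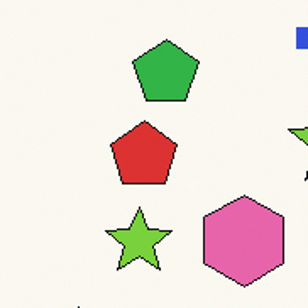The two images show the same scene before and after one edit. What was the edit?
It was cropped tightly and scaled back up.

The visible shapes are larger and the field of view is narrower; shapes near the original edges may be partly or wholly outside the frame — a crop-and-rescale.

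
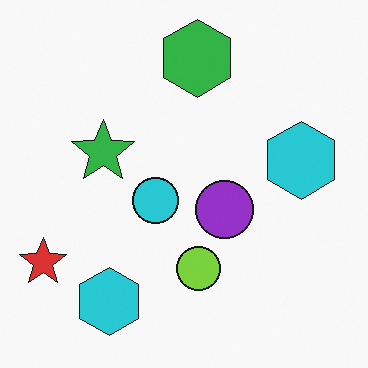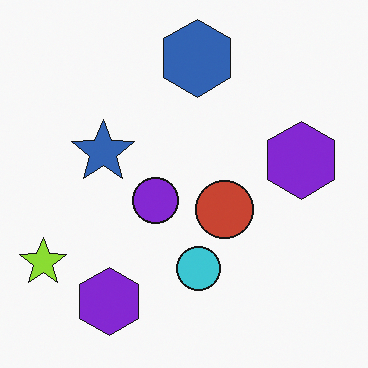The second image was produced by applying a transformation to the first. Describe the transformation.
Hue-shifted through roughly a third of the color wheel.

Every shape's color has rotated by the same amount around the hue wheel — a uniform hue shift.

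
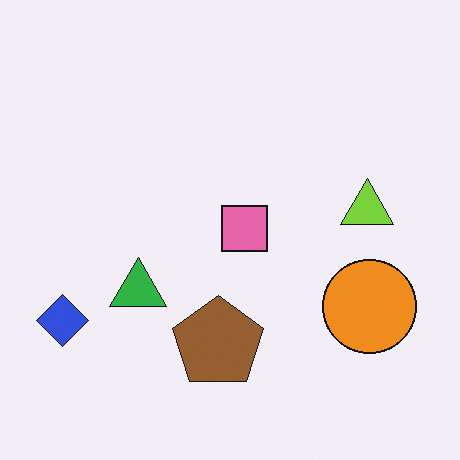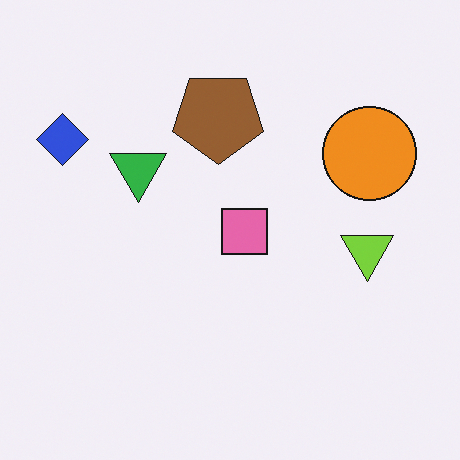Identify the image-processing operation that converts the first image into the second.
The image was flipped vertically (top ↔ bottom).

The brown pentagon is in the bottom of the first image and the top of the second — shapes on opposite sides of the horizontal midline have swapped in a mirror flip.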